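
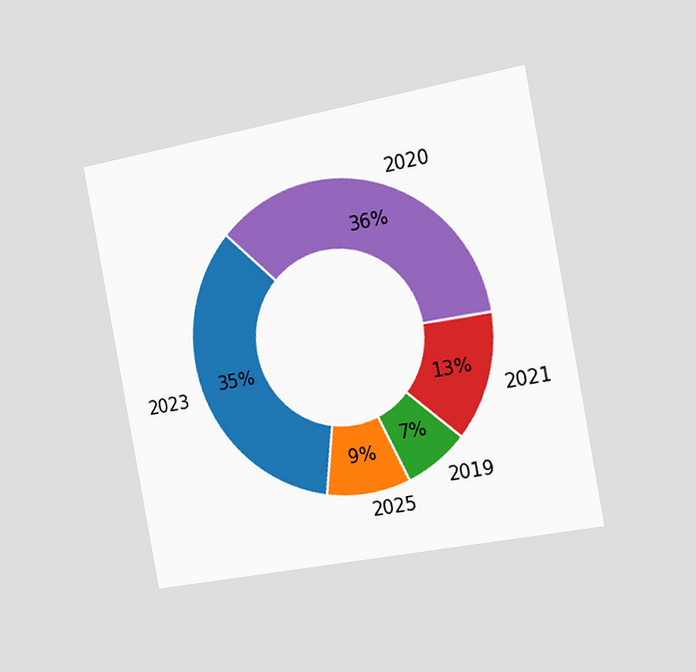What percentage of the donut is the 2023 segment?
The chart is tilted about 11° counter-clockwise and viewed slightly from the right. The 2023 segment takes up 35% of the ring.

35%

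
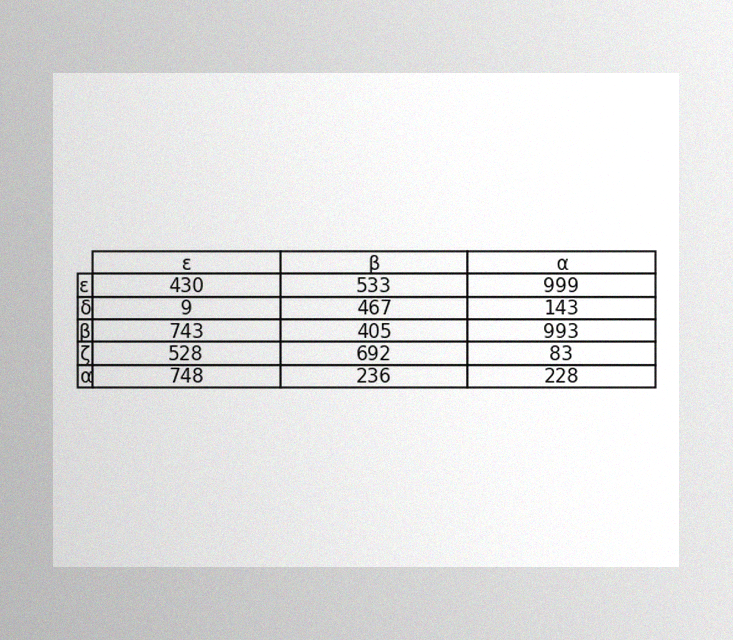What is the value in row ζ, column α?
The image has some photo noise and uneven lighting. The (ζ, α) cell reads 83.

83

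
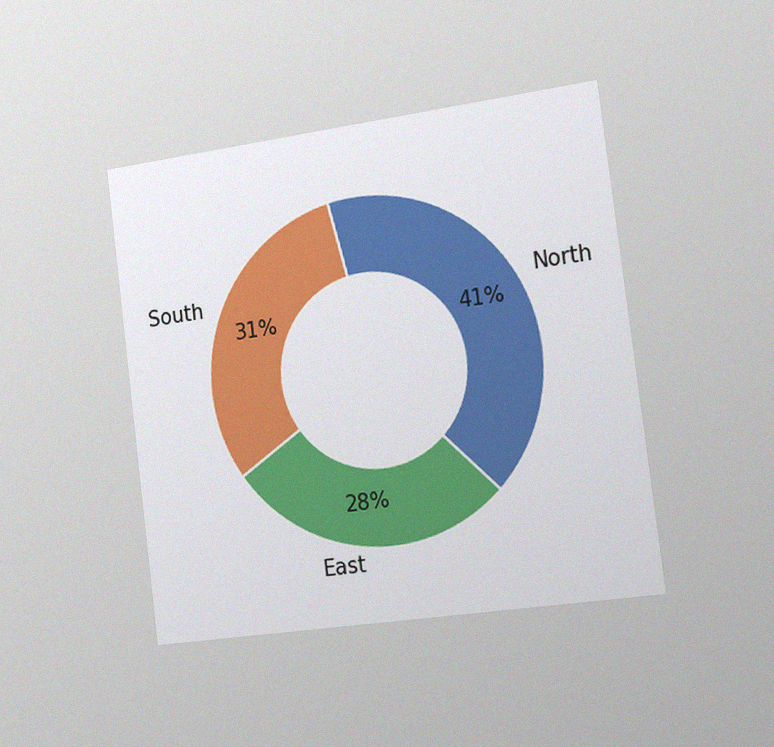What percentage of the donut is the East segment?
The chart is tilted about 7° counter-clockwise and viewed slightly from the right, with some photo noise. The East segment takes up 28% of the ring.

28%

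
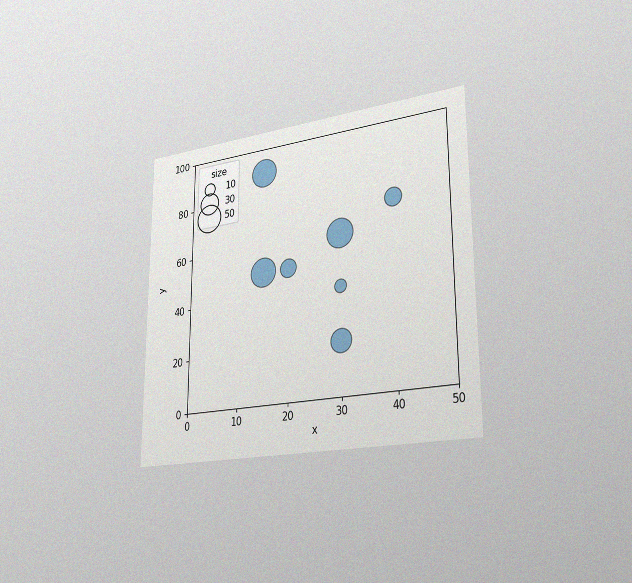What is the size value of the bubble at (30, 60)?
50

The chart is viewed slightly from the right, with some photo noise. Matching the bubble at (30, 60) against the size legend gives 50.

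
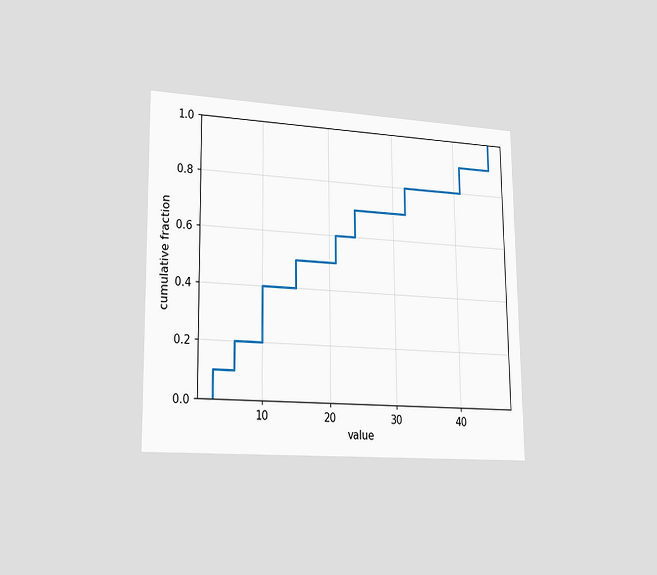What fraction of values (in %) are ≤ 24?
70%

The chart is viewed slightly from the left. At x=24 the ECDF step is at 70%.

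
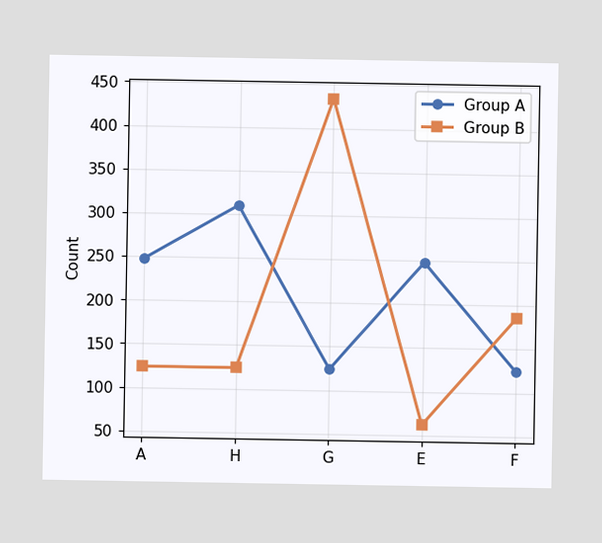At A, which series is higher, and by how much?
Group A, by 124

At A, Group A sits above the other line by 124.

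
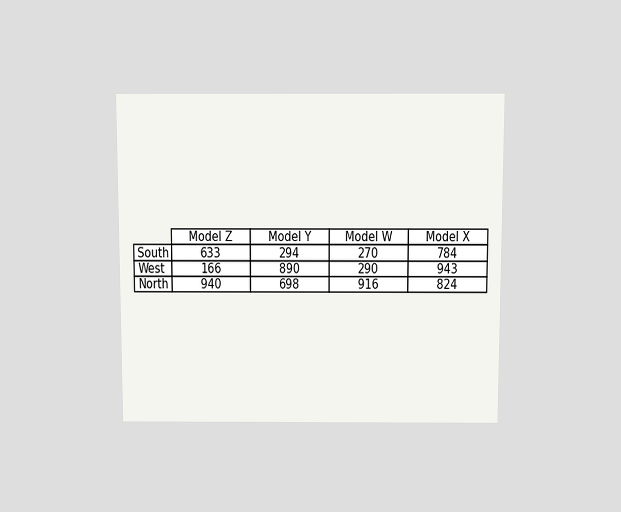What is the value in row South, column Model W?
The chart is viewed slightly from above. The (South, Model W) cell reads 270.

270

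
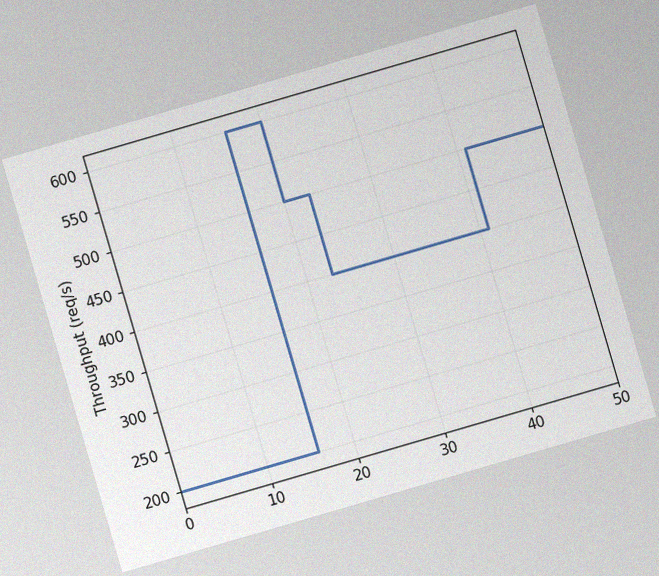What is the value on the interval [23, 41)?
The chart is tilted about 16° counter-clockwise, with some photo noise. On [23, 41) the step sits at 400req/s.

400req/s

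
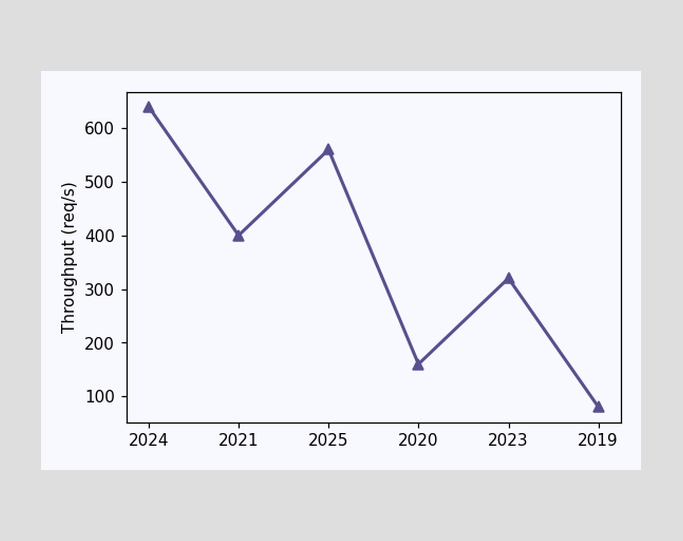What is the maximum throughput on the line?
The highest point is at 2024, and reading across to the y-axis gives 640req/s.

640req/s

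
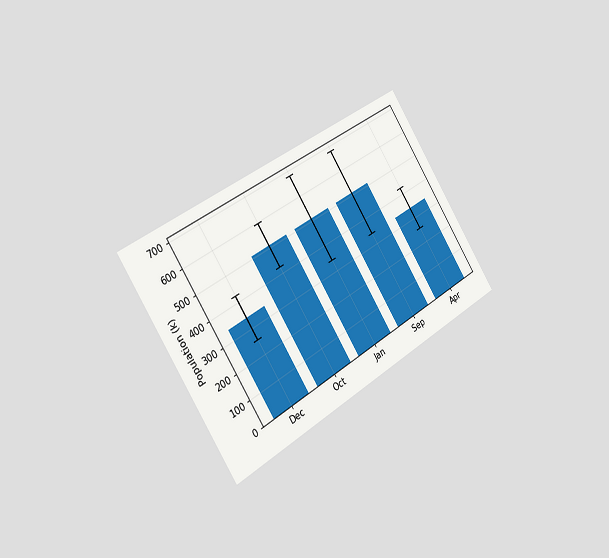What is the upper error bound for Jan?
The chart is tilted about 33° counter-clockwise and viewed slightly from the left. The Jan bar's upper whisker reaches 680k.

680k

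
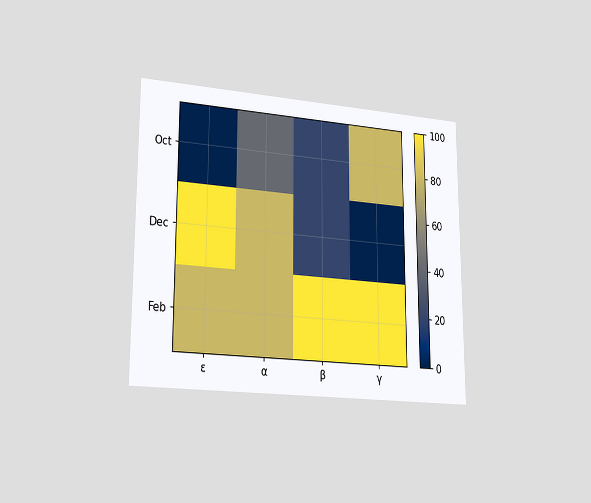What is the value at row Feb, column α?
The chart is viewed slightly from the left. Matching cell (Feb, α) against the colorbar gives 80.

80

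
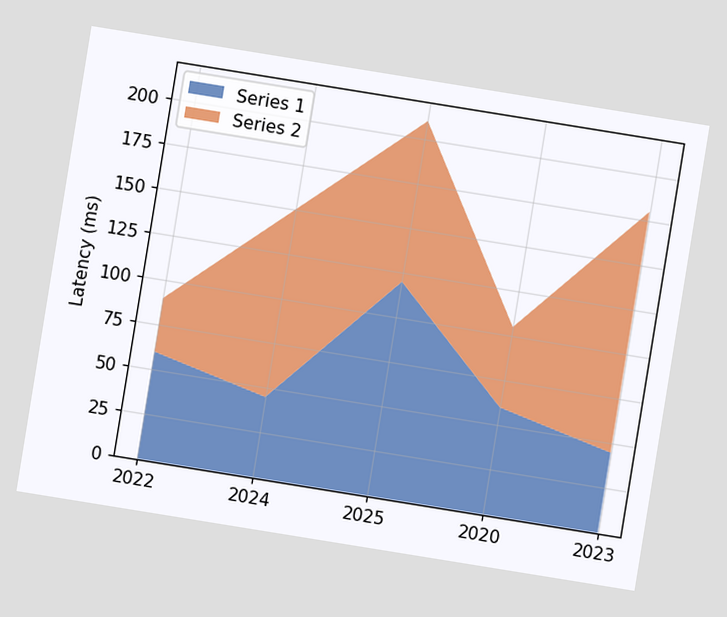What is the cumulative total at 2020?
The chart is tilted about 9° clockwise. The stacked total at 2020 reaches 105ms.

105ms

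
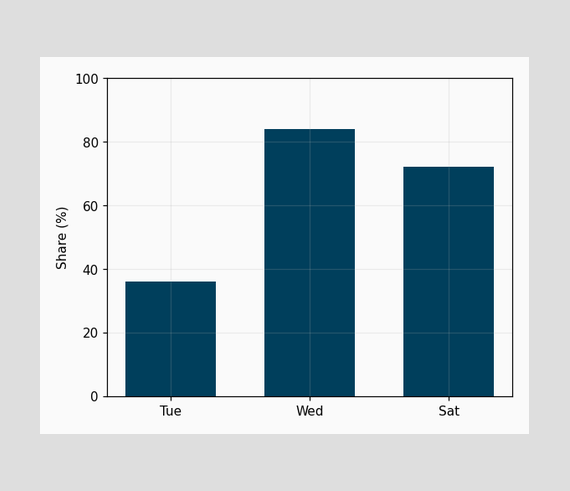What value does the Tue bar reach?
36%

Reading along the chart's y-axis, the Tue bar reaches 36%.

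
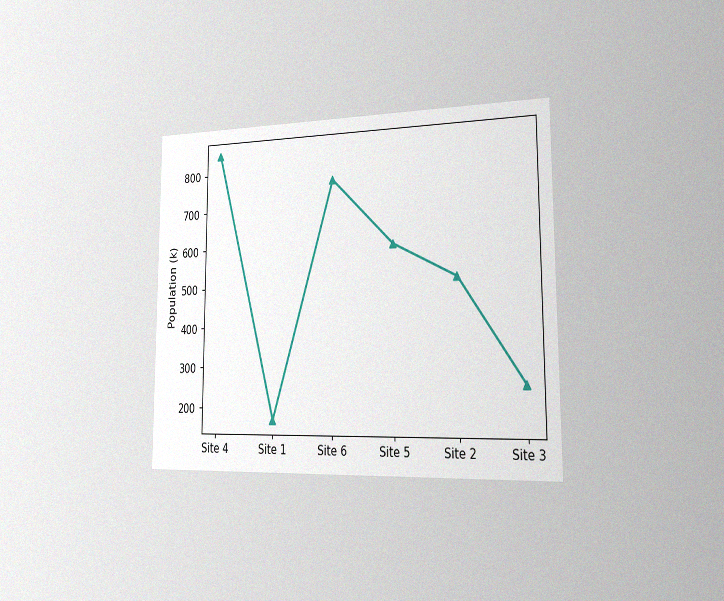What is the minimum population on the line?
The chart is viewed slightly from the right, with some photo noise. The lowest point is at Site 1, and reading across to the y-axis gives 170k.

170k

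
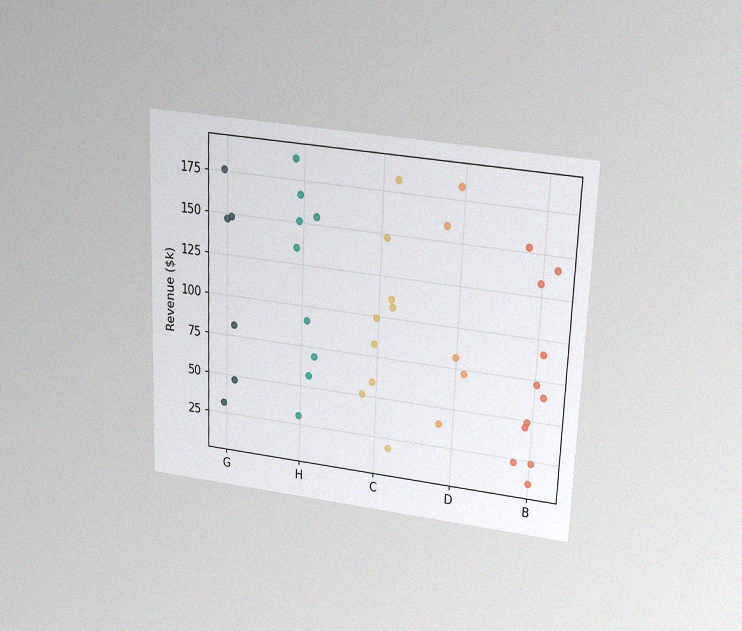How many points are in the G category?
The chart is tilted about 2° clockwise and viewed slightly from above, with some photo noise. Counting the markers in the G column gives 6.

6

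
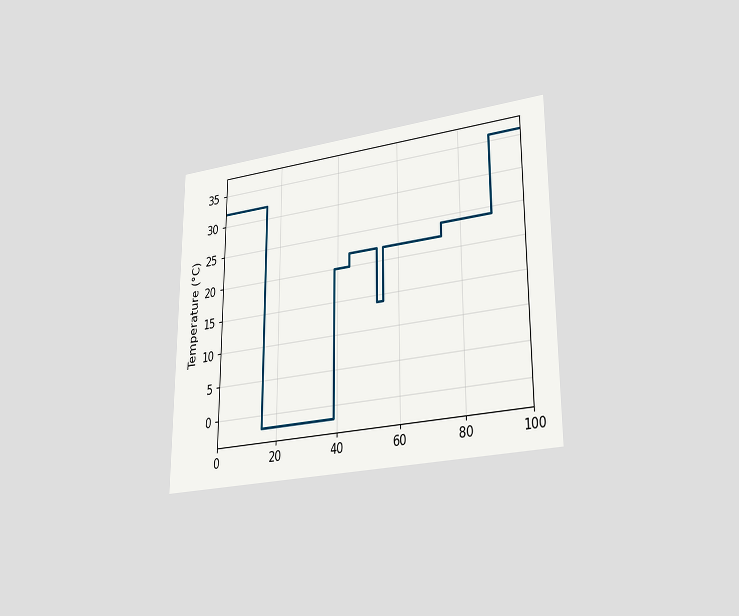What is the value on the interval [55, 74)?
The chart is viewed at a slight angle. On [55, 74) the step sits at 22°C.

22°C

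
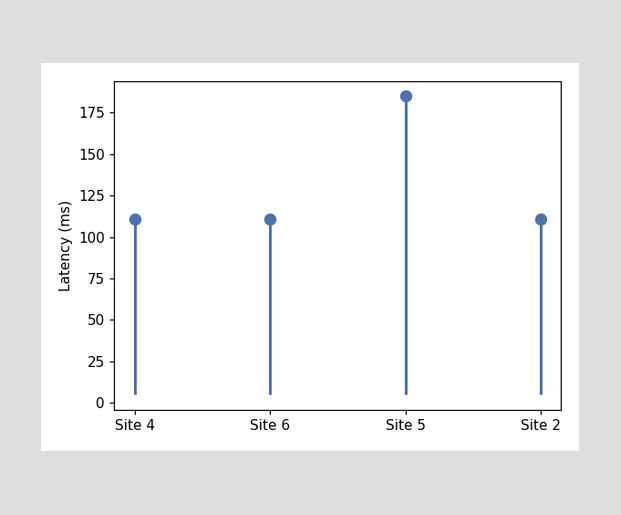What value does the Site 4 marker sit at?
The Site 4 marker sits at 111ms.

111ms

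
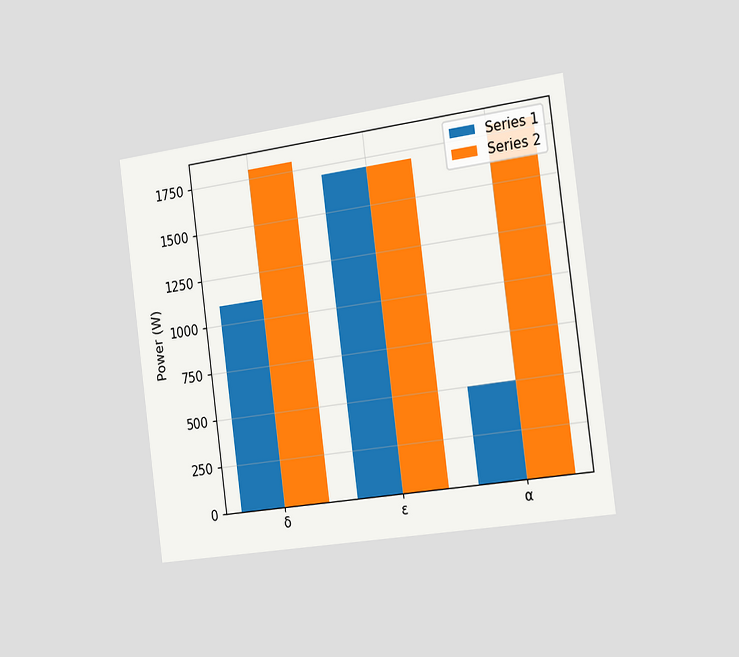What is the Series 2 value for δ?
1800W

The chart is tilted about 7° counter-clockwise and viewed slightly from the right. The Series 2 bar at δ reaches 1800W on the y-axis.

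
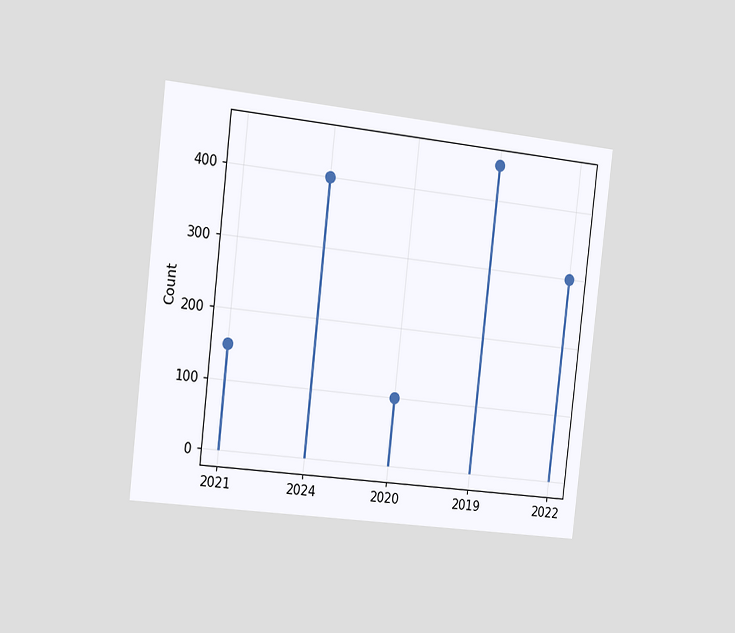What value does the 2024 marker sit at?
The chart is tilted about 6° clockwise and viewed slightly from the left. The 2024 marker sits at 400.

400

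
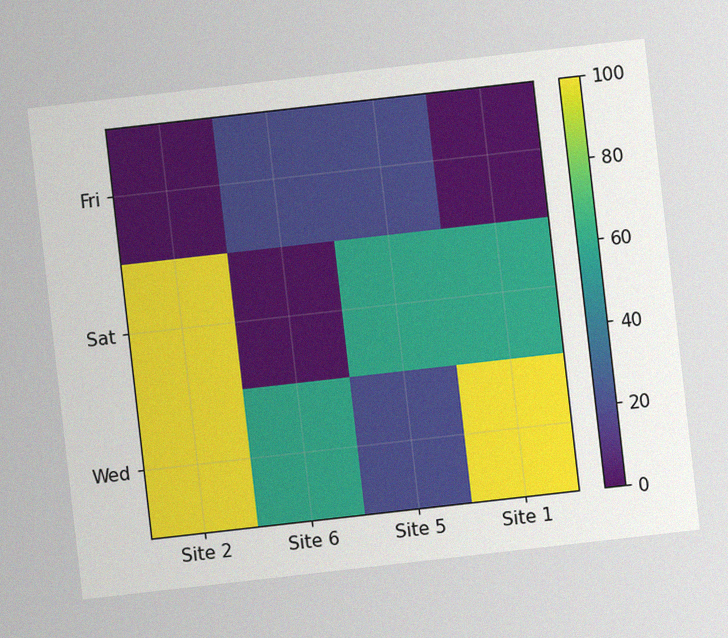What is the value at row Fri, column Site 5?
20

The chart is tilted about 6° counter-clockwise, with some photo noise. Matching cell (Fri, Site 5) against the colorbar gives 20.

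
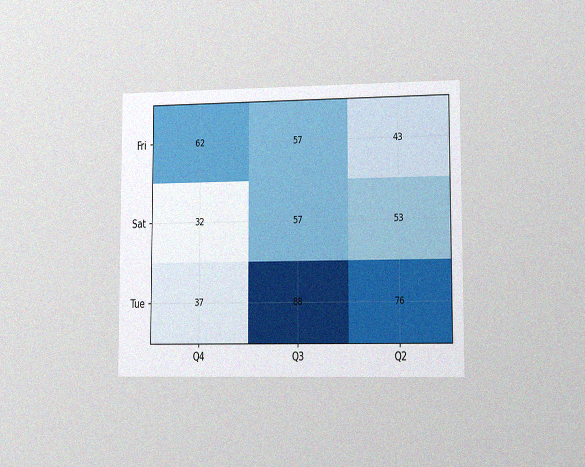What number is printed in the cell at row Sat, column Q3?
The chart is viewed slightly from the right, with some photo noise. The (Sat, Q3) cell reads 57.

57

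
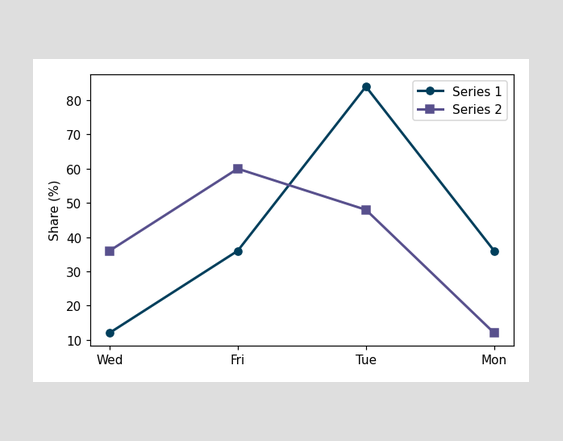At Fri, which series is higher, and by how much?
Series 2, by 24%

At Fri, Series 2 sits above the other line by 24%.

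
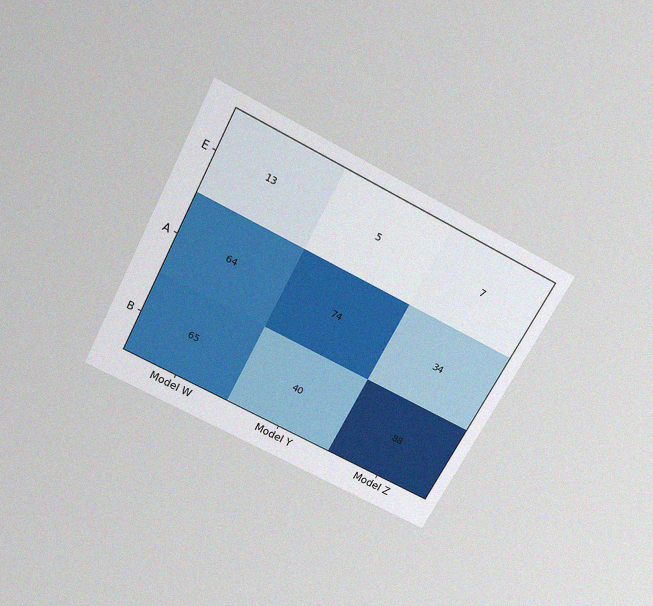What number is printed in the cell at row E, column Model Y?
5

The chart is tilted about 28° clockwise and viewed slightly from above, with some photo noise. The (E, Model Y) cell reads 5.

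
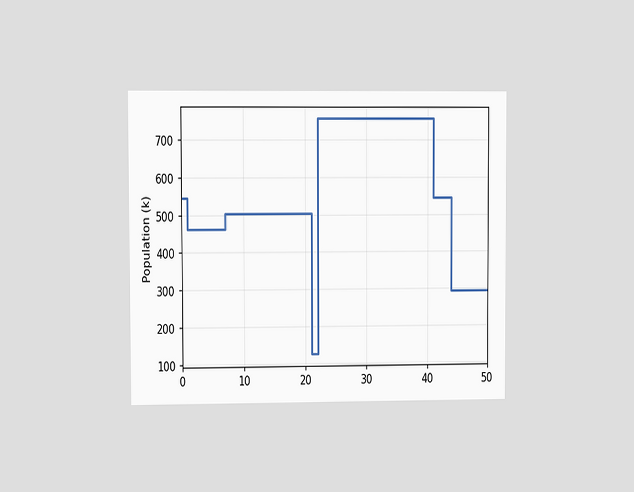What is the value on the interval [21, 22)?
The chart is viewed at a slight angle. On [21, 22) the step sits at 126k.

126k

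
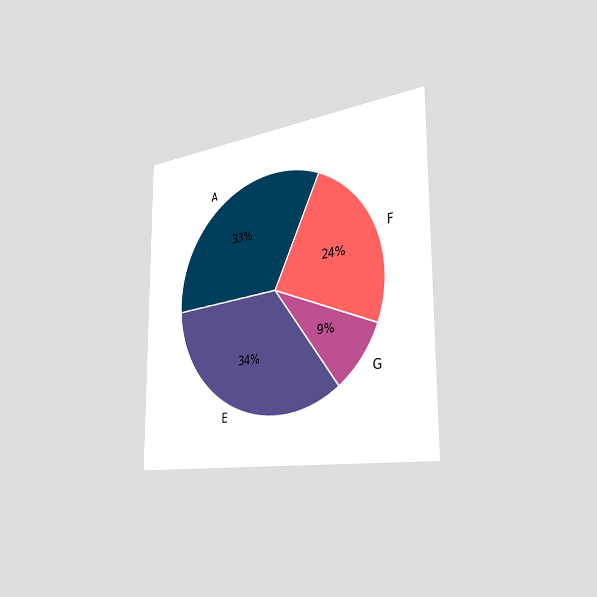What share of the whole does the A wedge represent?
33%

The chart is viewed slightly from the right. The A slice takes up 33% of the pie.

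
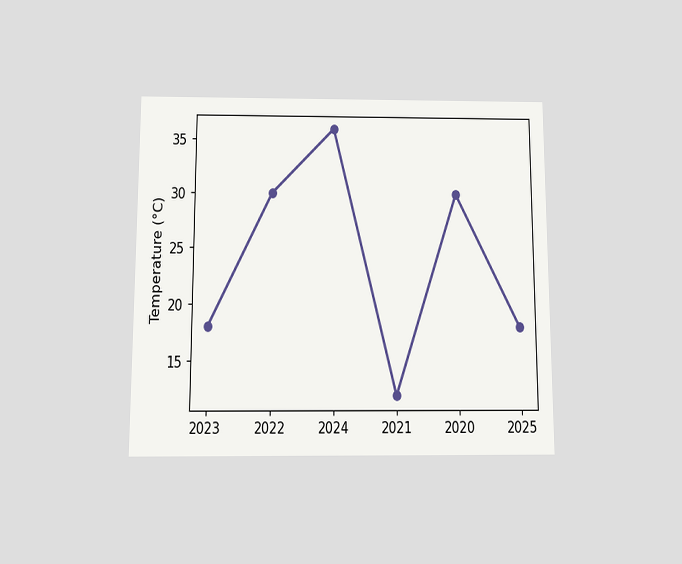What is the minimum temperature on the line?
12°C

The chart is viewed slightly from below. The lowest point is at 2021, and reading across to the y-axis gives 12°C.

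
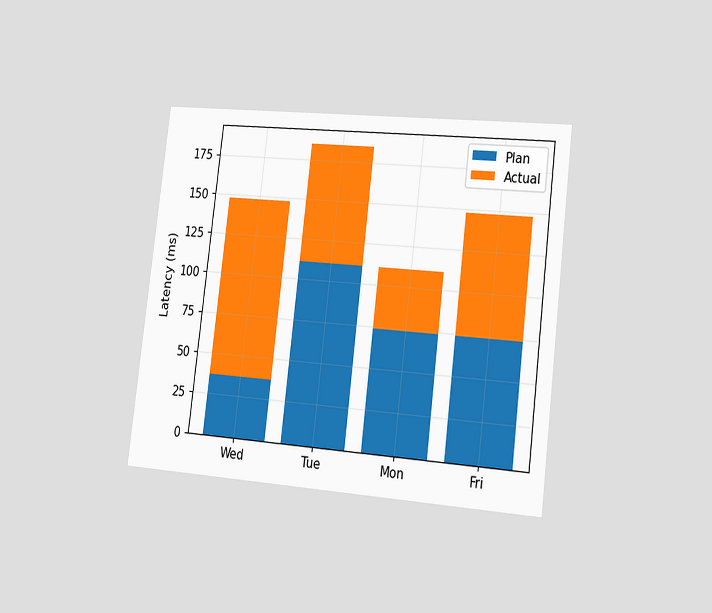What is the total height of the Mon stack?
The chart is tilted about 7° clockwise and viewed slightly from the right. The Mon stack's top reaches 111ms on the y-axis.

111ms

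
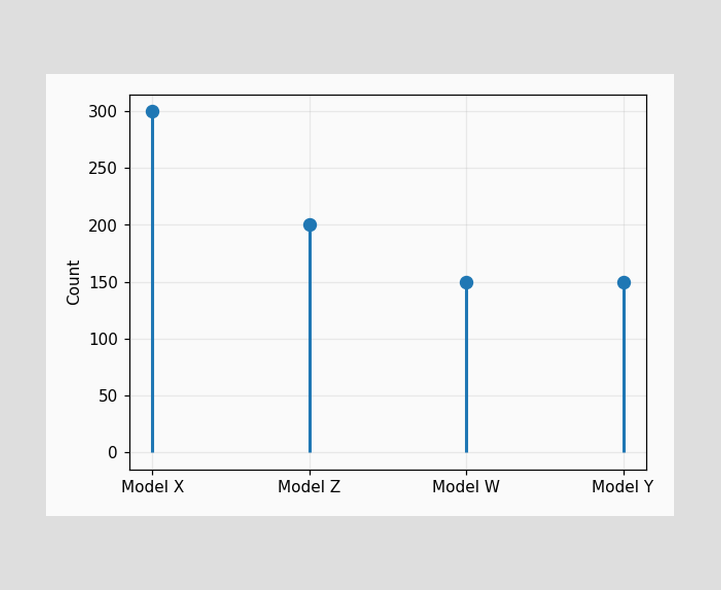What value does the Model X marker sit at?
300

The Model X marker sits at 300.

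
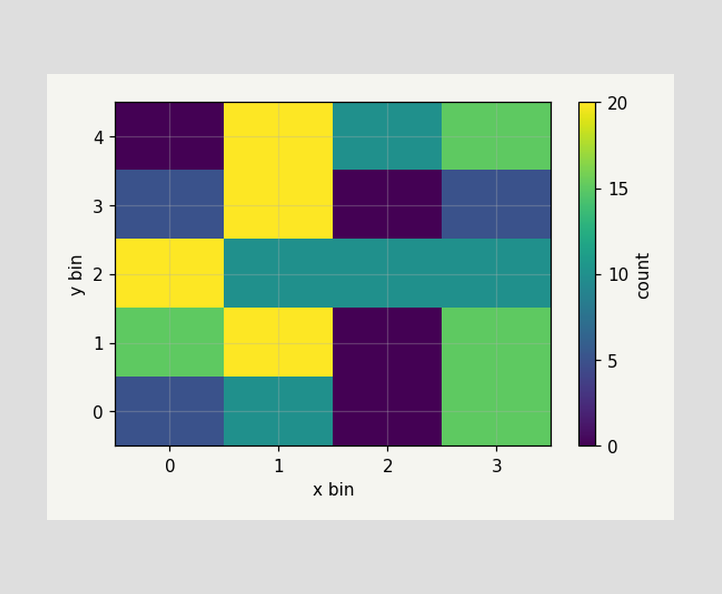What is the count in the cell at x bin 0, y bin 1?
15

Matching the cell (0, 1) against the colorbar gives 15.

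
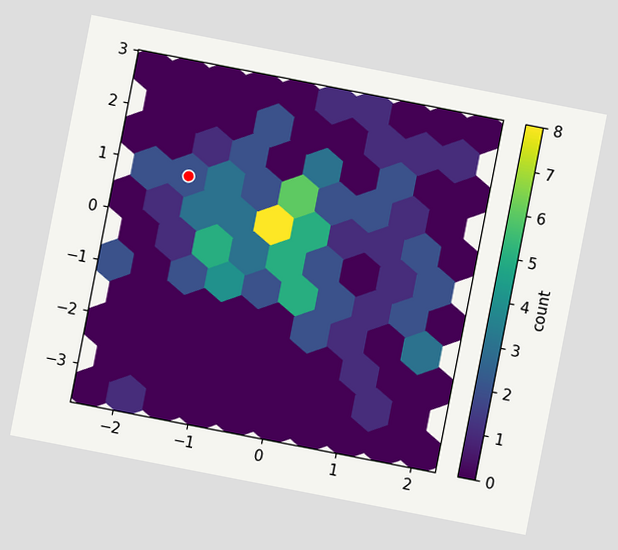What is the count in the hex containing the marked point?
The chart is tilted about 11° clockwise. The marked hex reads 2 on the colorbar.

2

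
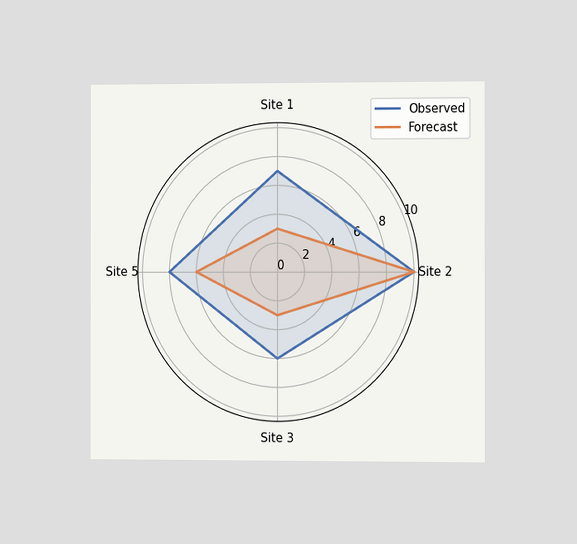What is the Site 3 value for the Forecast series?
The chart is viewed slightly from the right. On the Site 3 axis, Forecast reaches 3.

3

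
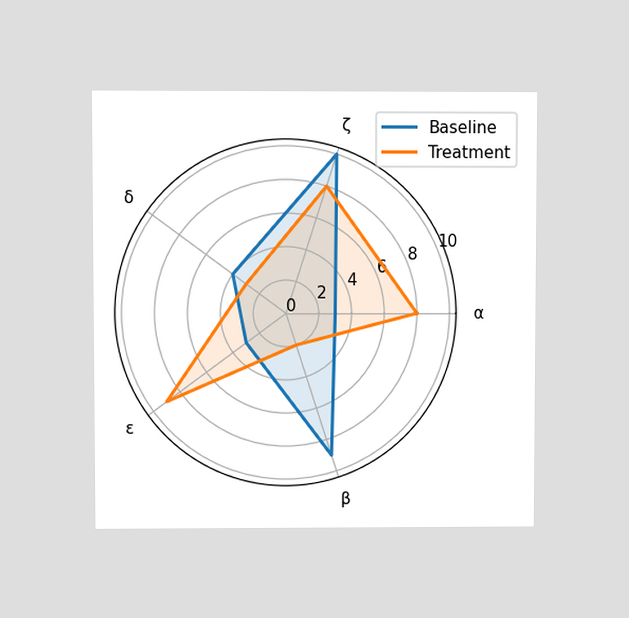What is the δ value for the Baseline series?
The chart is viewed at a slight angle. On the δ axis, Baseline reaches 4.

4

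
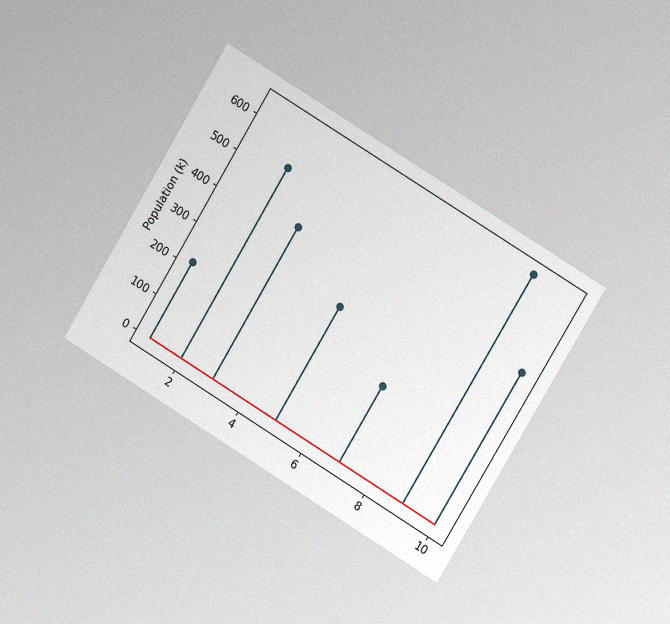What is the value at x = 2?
The chart is tilted about 31° clockwise and viewed at a slight angle, with some photo noise. The stem at x=2 reaches 530k.

530k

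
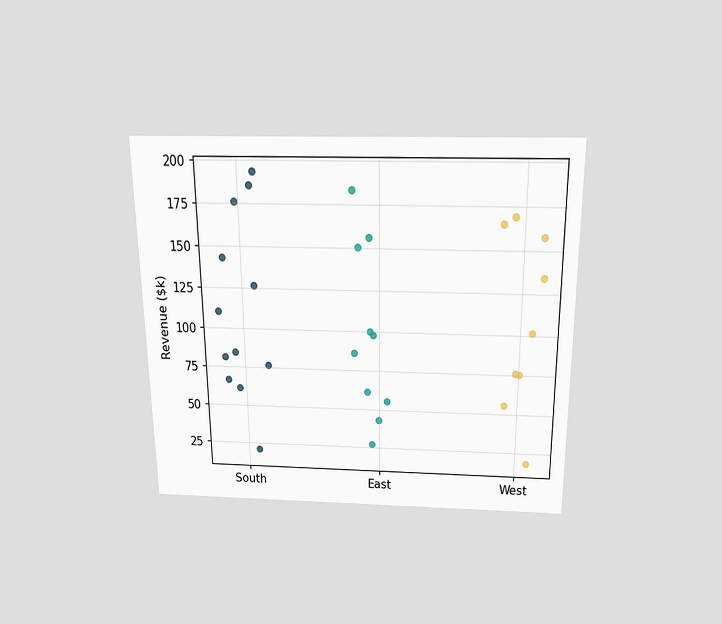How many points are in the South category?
12

The chart is viewed slightly from above. Counting the markers in the South column gives 12.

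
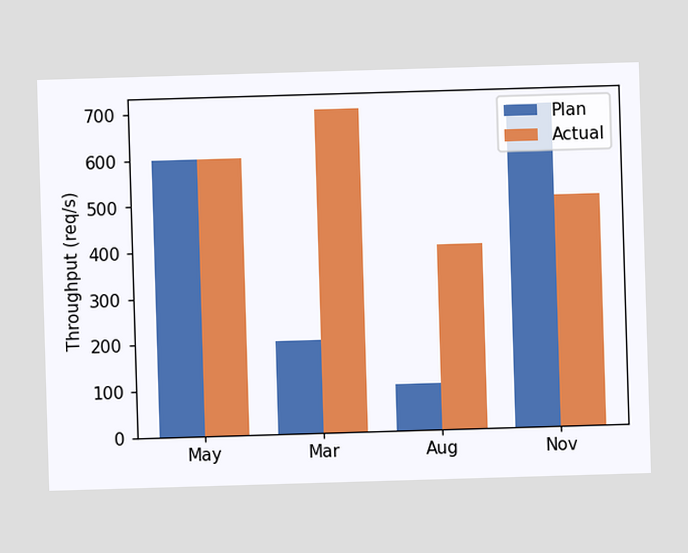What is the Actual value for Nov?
500req/s

The Actual bar at Nov reaches 500req/s on the y-axis.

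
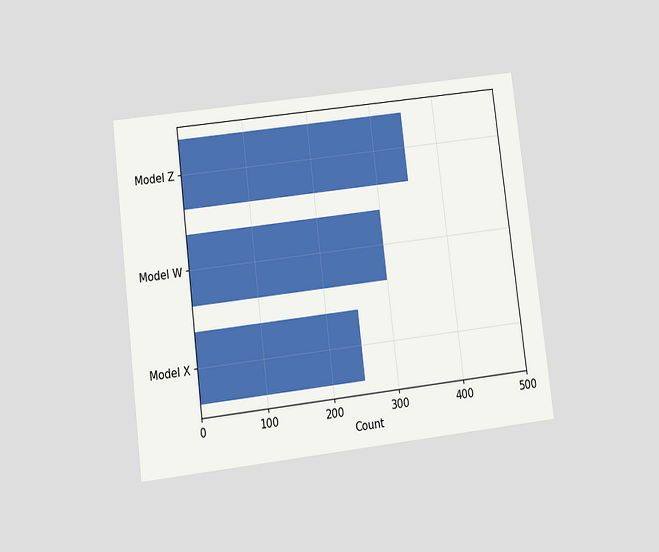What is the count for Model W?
300

The chart is tilted about 7° counter-clockwise and viewed at a slight angle. Reading along the chart's x-axis, the Model W bar reaches 300.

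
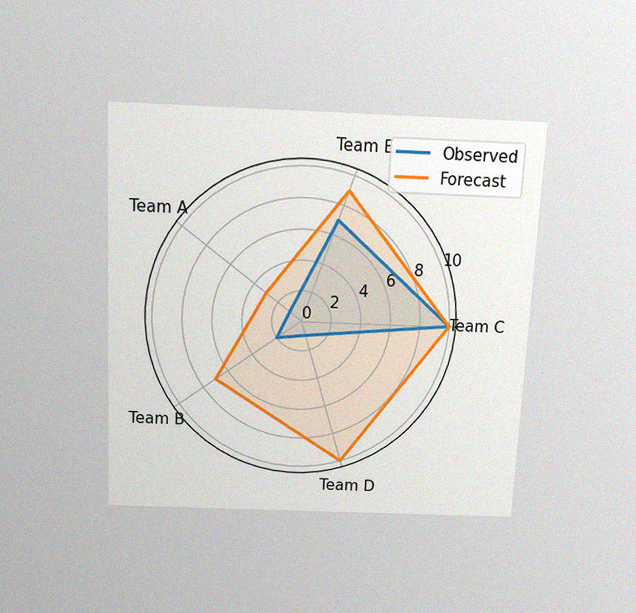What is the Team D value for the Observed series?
1

The chart is tilted about 3° clockwise and viewed slightly from above, with some photo noise. On the Team D axis, Observed reaches 1.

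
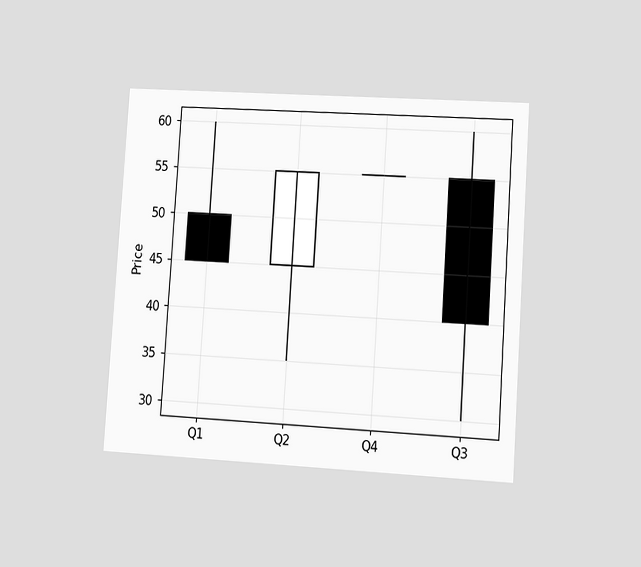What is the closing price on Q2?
55

The chart is tilted about 4° clockwise and viewed at a slight angle. The Q2 candle closes at 55.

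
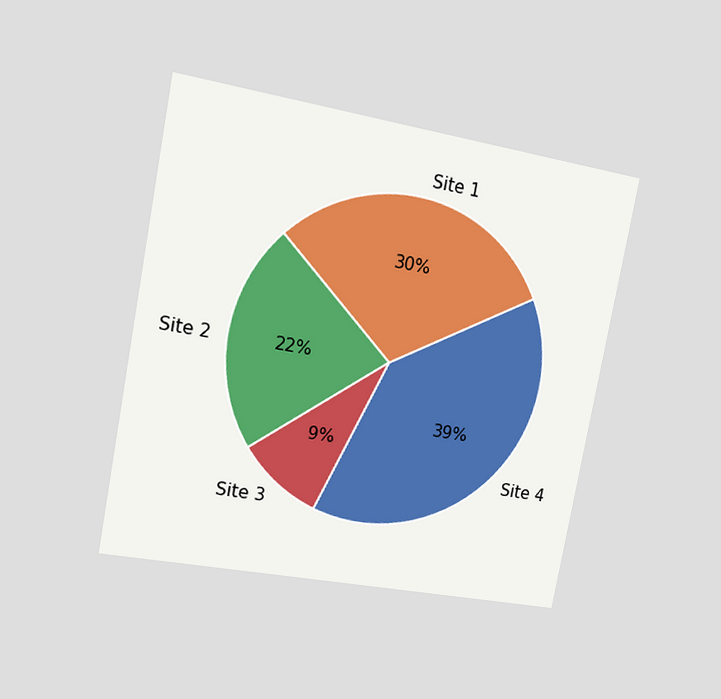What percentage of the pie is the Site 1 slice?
30%

The chart is tilted about 11° clockwise and viewed at a slight angle. The Site 1 slice takes up 30% of the pie.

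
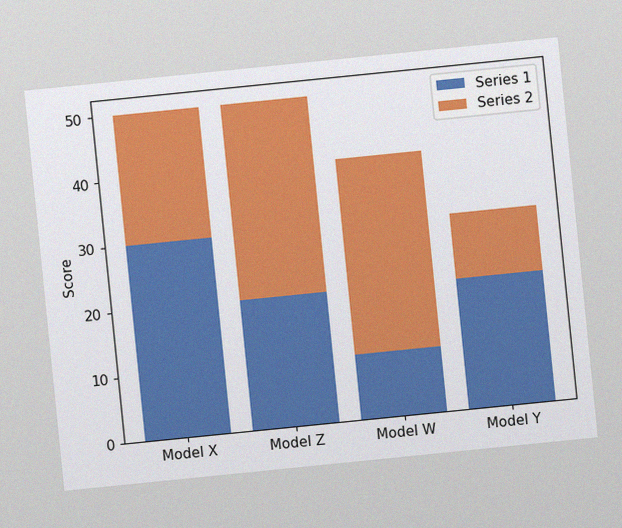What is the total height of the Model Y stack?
The chart is tilted about 6° counter-clockwise, with some photo noise. The Model Y stack's top reaches 30 on the y-axis.

30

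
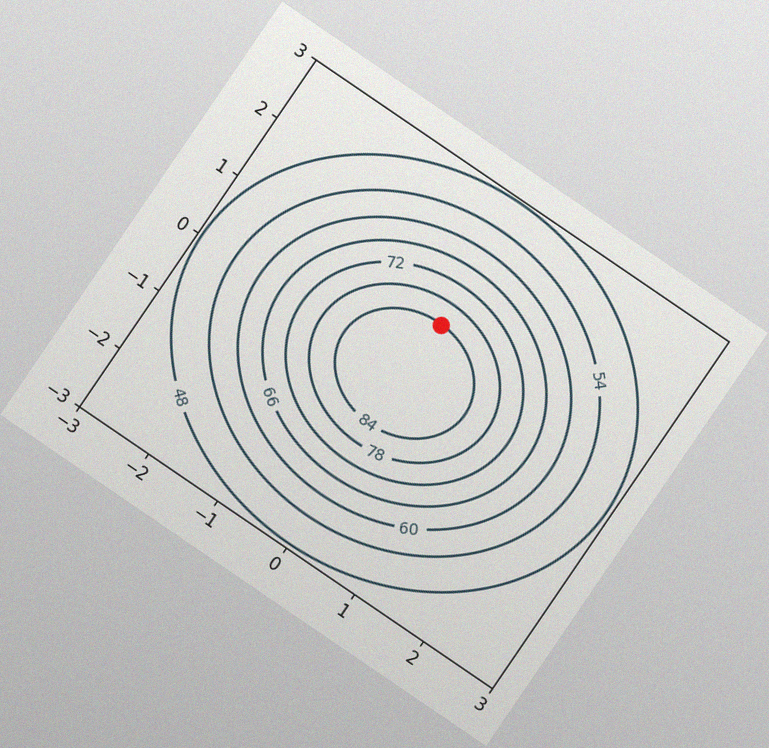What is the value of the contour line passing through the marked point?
84

The chart is tilted about 34° clockwise, with some photo noise. The marked point sits on the contour labelled 84.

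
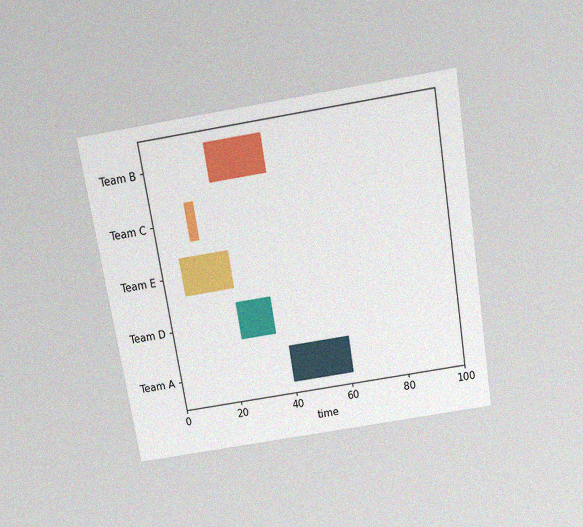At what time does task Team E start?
7

The chart is tilted about 9° counter-clockwise and viewed slightly from above, with some photo noise. The Team E bar begins at t=7.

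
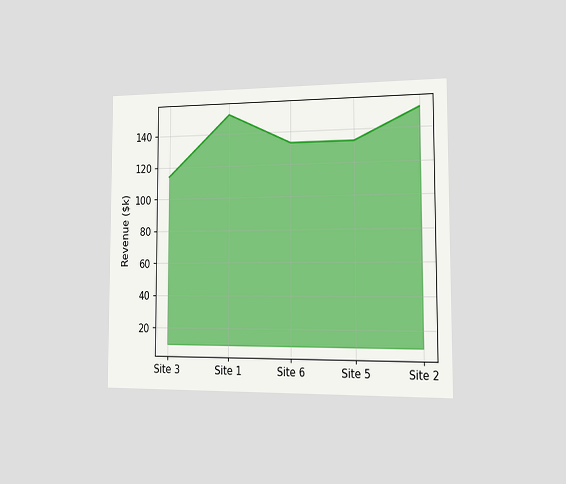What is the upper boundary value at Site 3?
$114k

The chart is viewed slightly from the right. At Site 3 the upper boundary is at $114k.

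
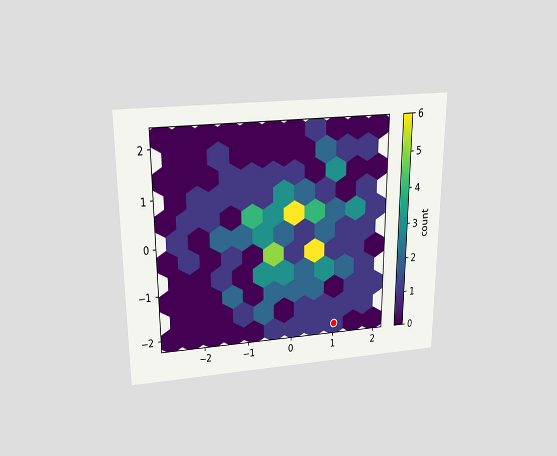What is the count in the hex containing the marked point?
1

The chart is viewed slightly from above. The marked hex reads 1 on the colorbar.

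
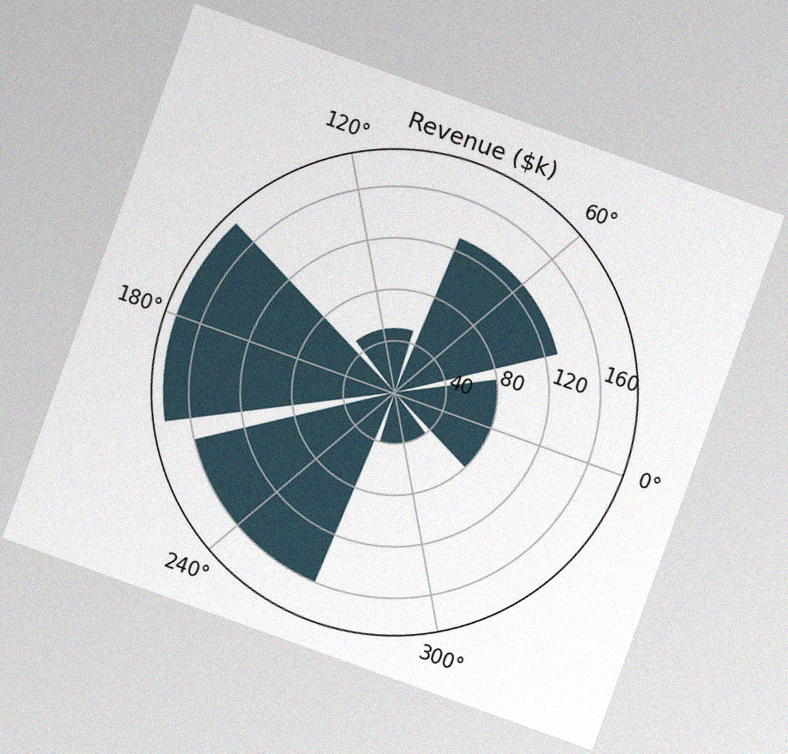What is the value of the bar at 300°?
$40k

The chart is tilted about 20° clockwise, with some photo noise. The bar at 300° reaches $40k on the radial axis.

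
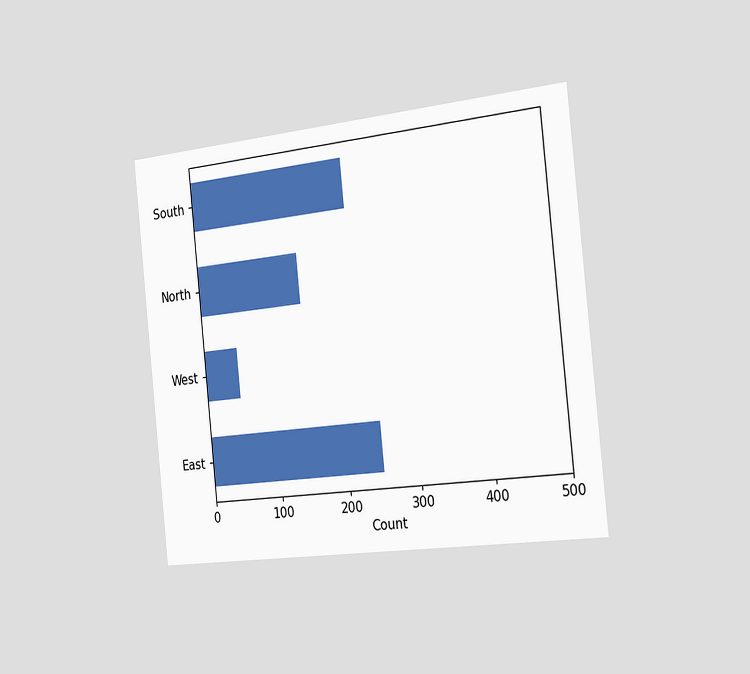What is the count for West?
50

The chart is tilted about 6° counter-clockwise and viewed slightly from the right. Reading along the chart's x-axis, the West bar reaches 50.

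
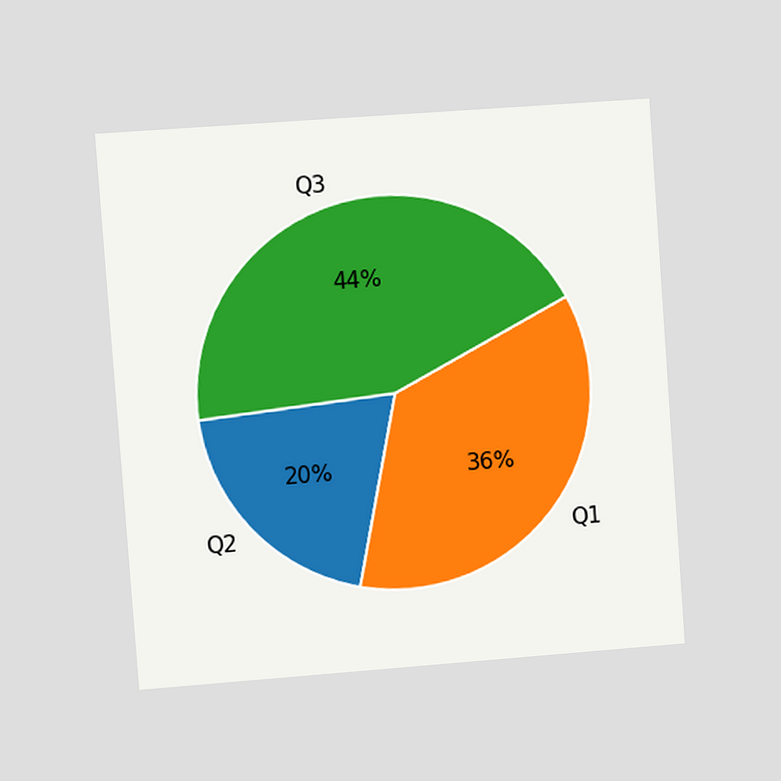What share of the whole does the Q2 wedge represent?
20%

The chart is tilted about 4° counter-clockwise and viewed at a slight angle. The Q2 slice takes up 20% of the pie.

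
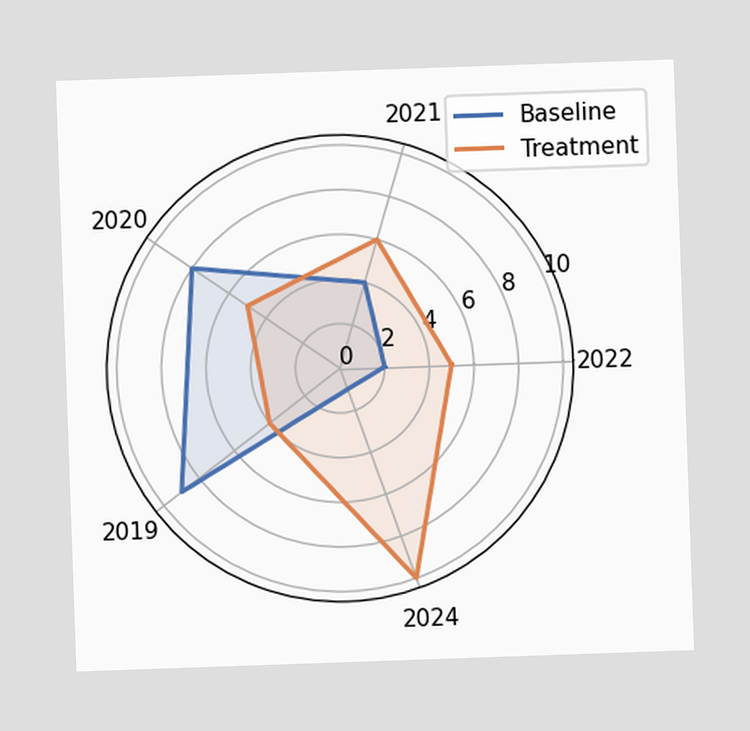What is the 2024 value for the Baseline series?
On the 2024 axis, Baseline reaches 1.

1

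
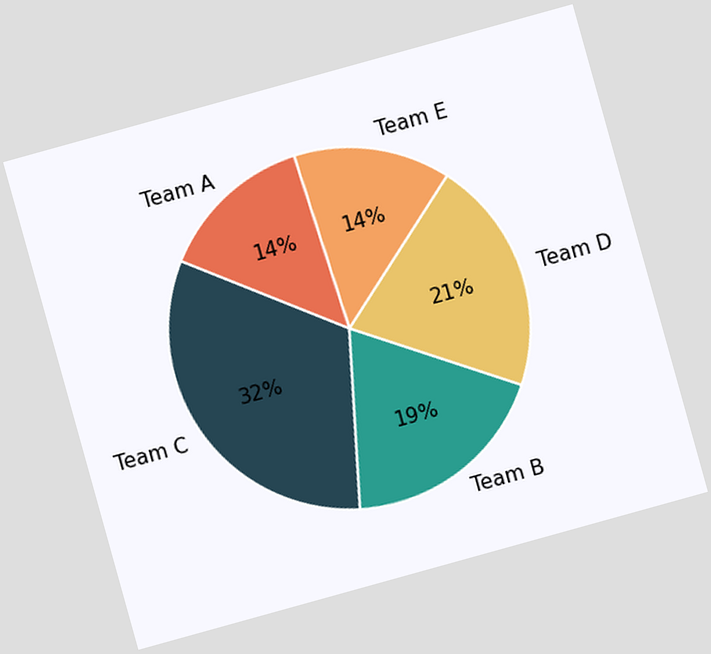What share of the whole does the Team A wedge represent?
The chart is tilted about 16° counter-clockwise. The Team A slice takes up 14% of the pie.

14%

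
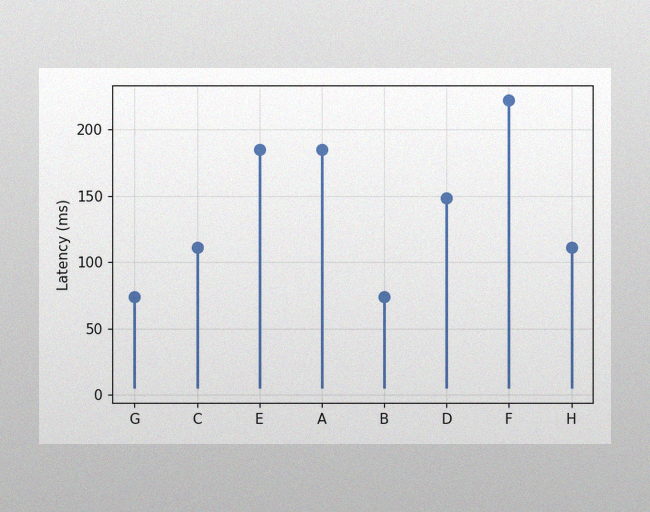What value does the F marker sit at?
222ms

The image has some photo noise and uneven lighting. The F marker sits at 222ms.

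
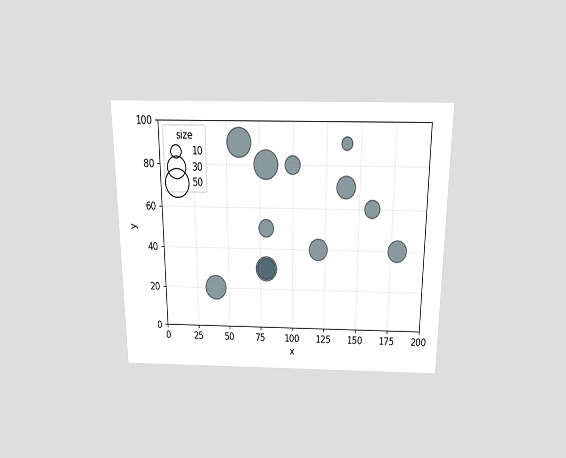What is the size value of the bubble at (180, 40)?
The chart is viewed slightly from above. Matching the bubble at (180, 40) against the size legend gives 30.

30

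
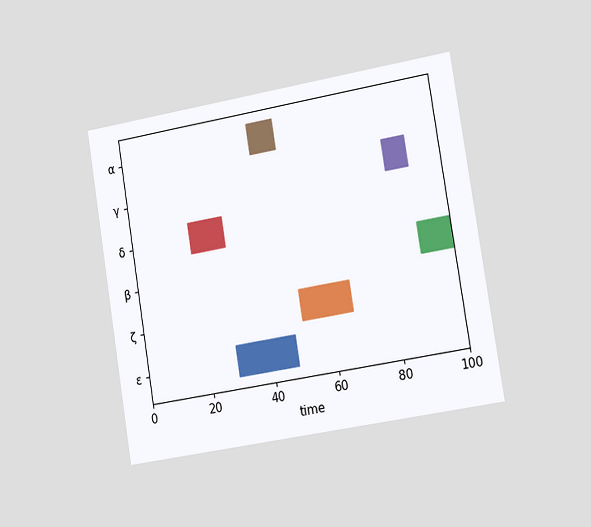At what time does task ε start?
The chart is tilted about 9° counter-clockwise and viewed slightly from the right. The ε bar begins at t=29.

29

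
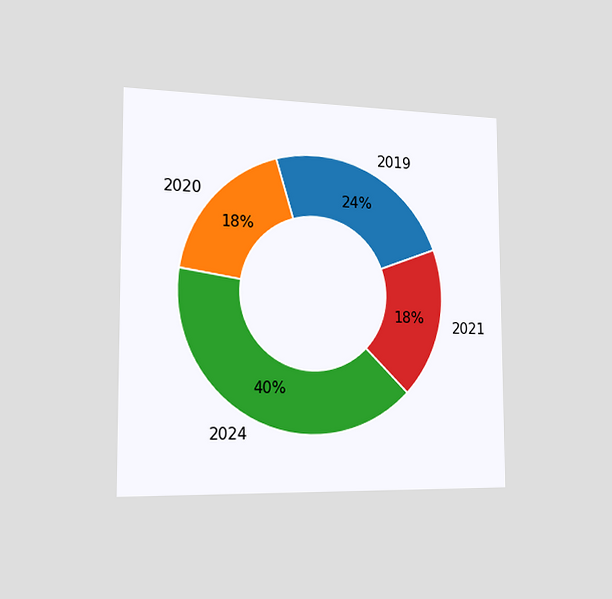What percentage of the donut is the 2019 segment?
The chart is viewed slightly from the left. The 2019 segment takes up 24% of the ring.

24%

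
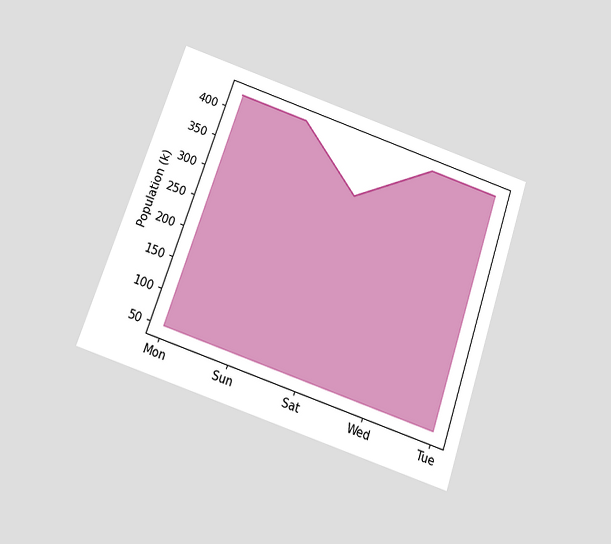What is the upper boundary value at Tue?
The chart is tilted about 19° clockwise and viewed slightly from below. At Tue the upper boundary is at 425k.

425k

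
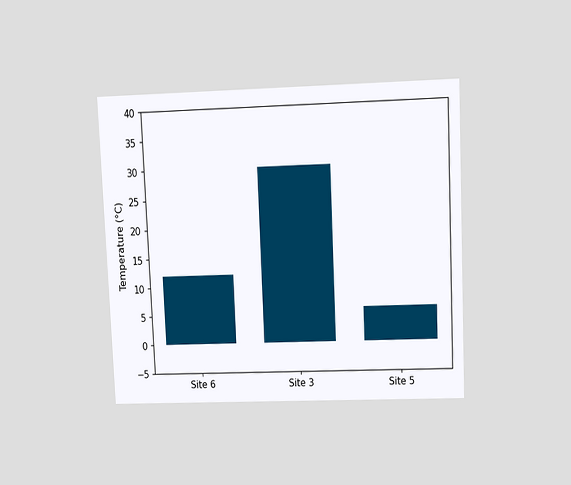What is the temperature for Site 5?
6°C

The chart is tilted about 3° counter-clockwise and viewed slightly from above. Reading along the chart's y-axis, the Site 5 bar reaches 6°C.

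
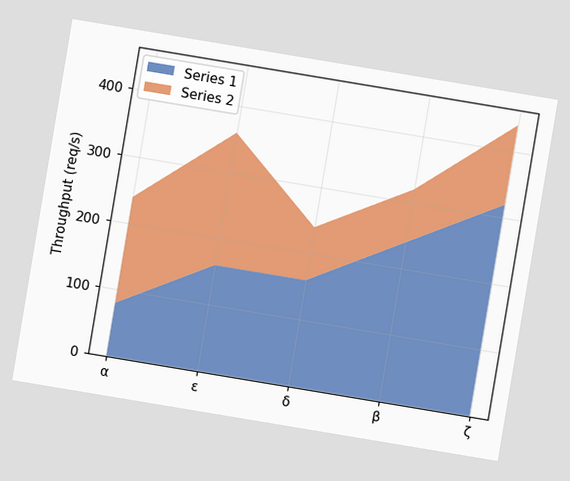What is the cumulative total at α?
240req/s

The chart is tilted about 9° clockwise. The stacked total at α reaches 240req/s.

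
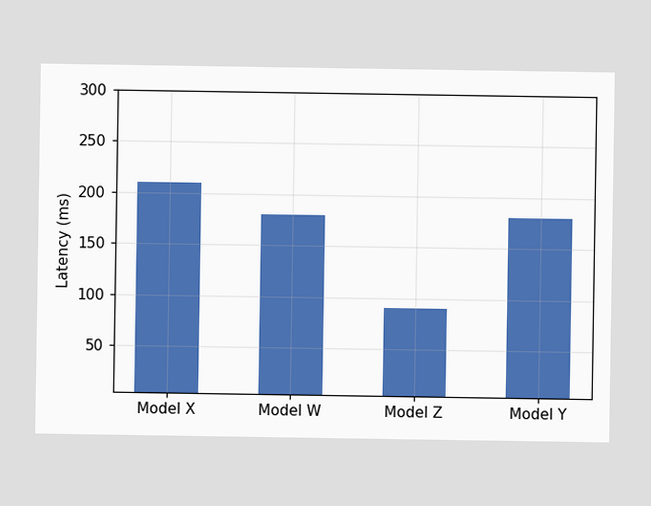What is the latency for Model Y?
180ms

Reading along the chart's y-axis, the Model Y bar reaches 180ms.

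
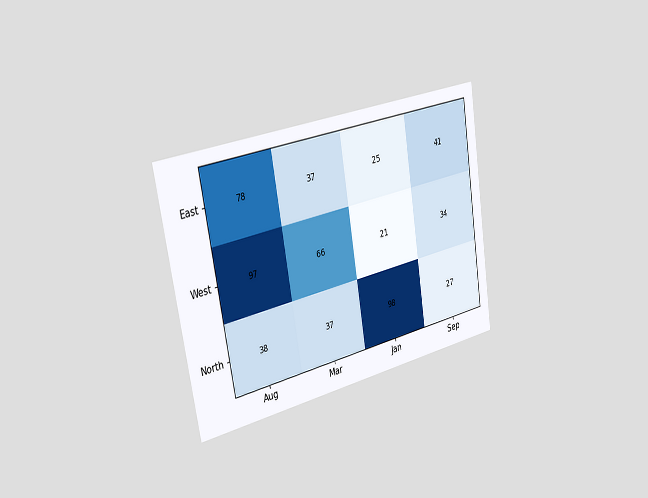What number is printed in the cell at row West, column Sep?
The chart is tilted about 10° counter-clockwise and viewed slightly from the left. The (West, Sep) cell reads 34.

34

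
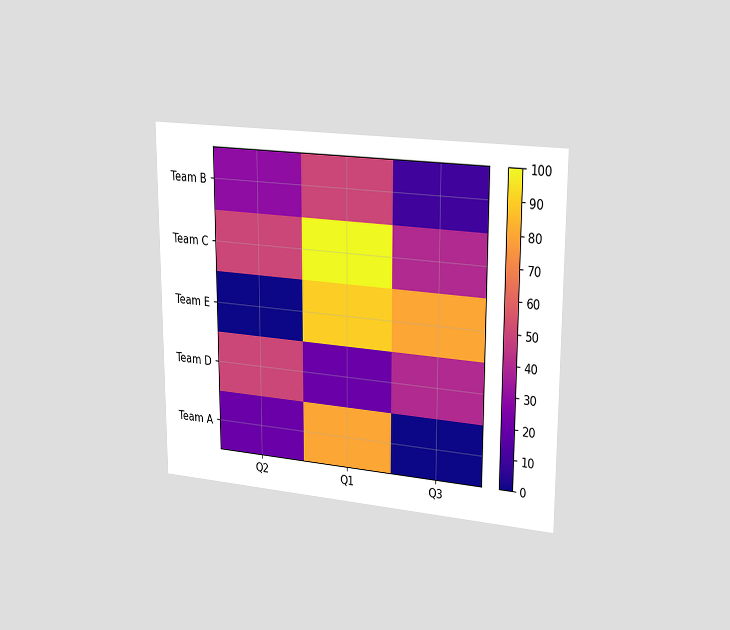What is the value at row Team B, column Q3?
The chart is viewed slightly from the right. Matching cell (Team B, Q3) against the colorbar gives 10.

10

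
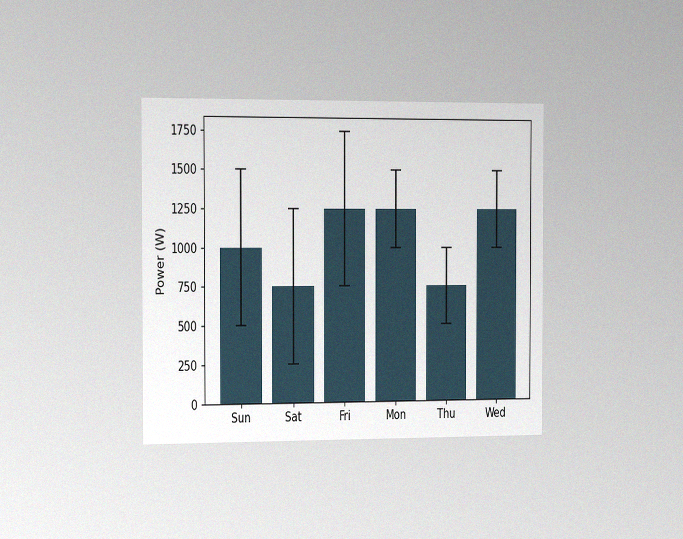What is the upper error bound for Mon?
The chart is viewed slightly from the left, with some photo noise. The Mon bar's upper whisker reaches 1500W.

1500W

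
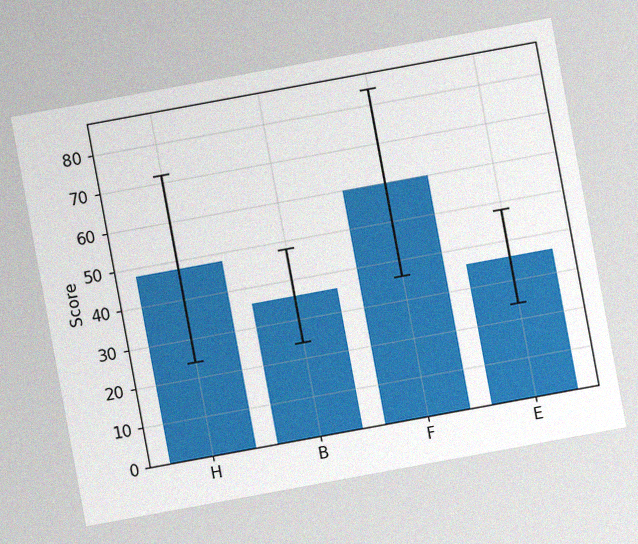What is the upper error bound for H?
72

The chart is tilted about 10° counter-clockwise, with some photo noise. The H bar's upper whisker reaches 72.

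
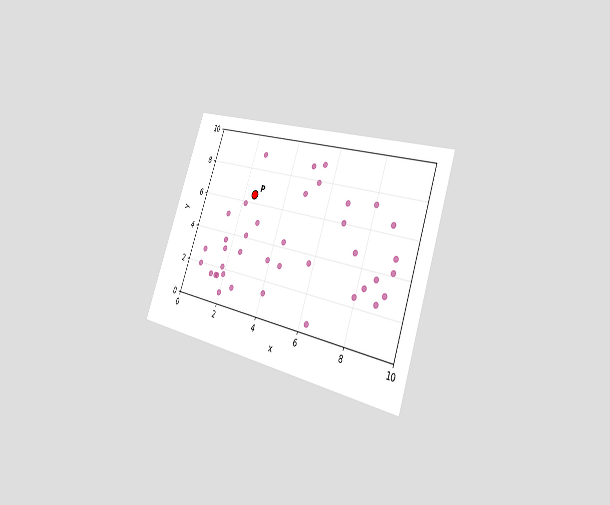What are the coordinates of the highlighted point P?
(2.5, 6.5)

The chart is tilted about 19° clockwise and viewed slightly from the right. Following the gridlines from P to each axis, P sits at (2.5, 6.5).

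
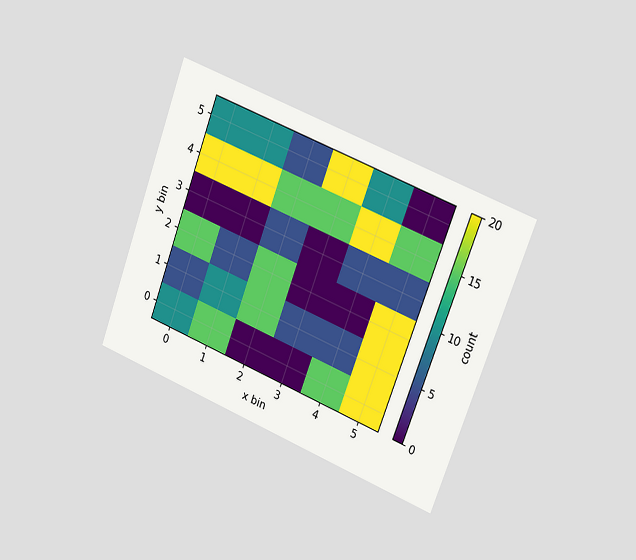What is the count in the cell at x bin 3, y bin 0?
0

The chart is tilted about 20° clockwise and viewed slightly from the right. Matching the cell (3, 0) against the colorbar gives 0.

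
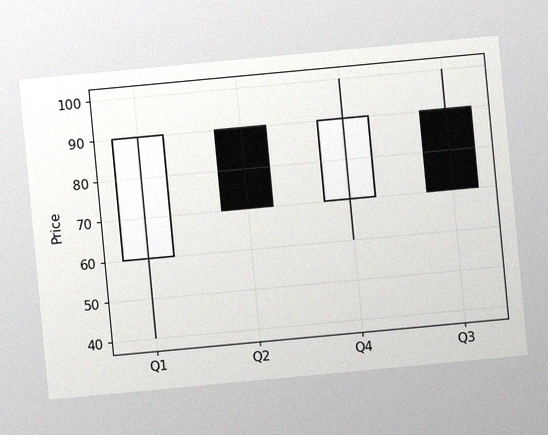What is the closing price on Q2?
70

The chart is tilted about 5° counter-clockwise, with some photo noise. The Q2 candle closes at 70.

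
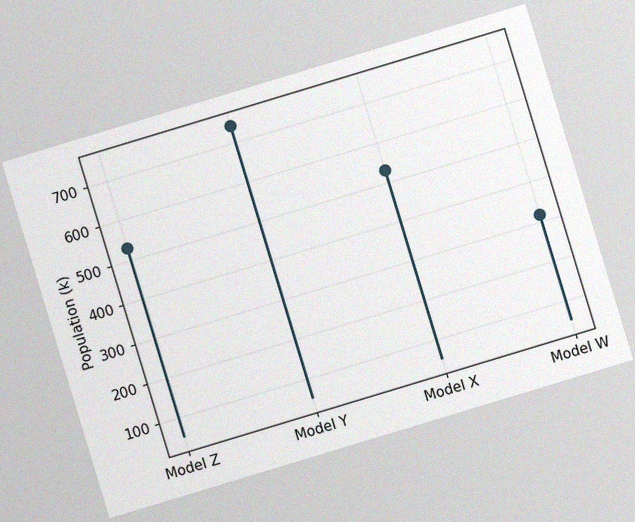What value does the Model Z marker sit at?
The chart is tilted about 17° counter-clockwise, with some photo noise. The Model Z marker sits at 530k.

530k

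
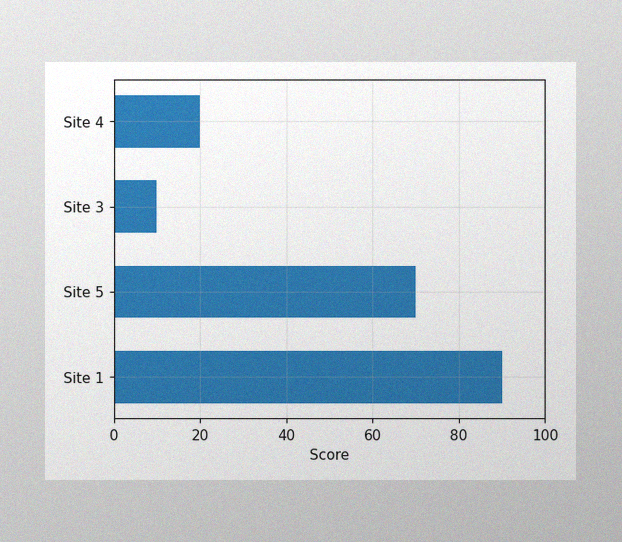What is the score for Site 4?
The image has some photo noise and uneven lighting. Reading along the chart's x-axis, the Site 4 bar reaches 20.

20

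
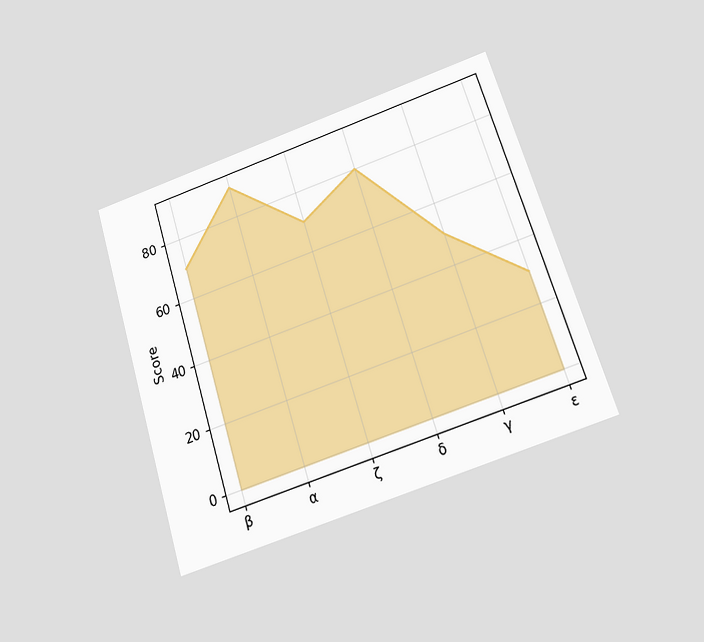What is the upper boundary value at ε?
30

The chart is tilted about 17° counter-clockwise and viewed slightly from below. At ε the upper boundary is at 30.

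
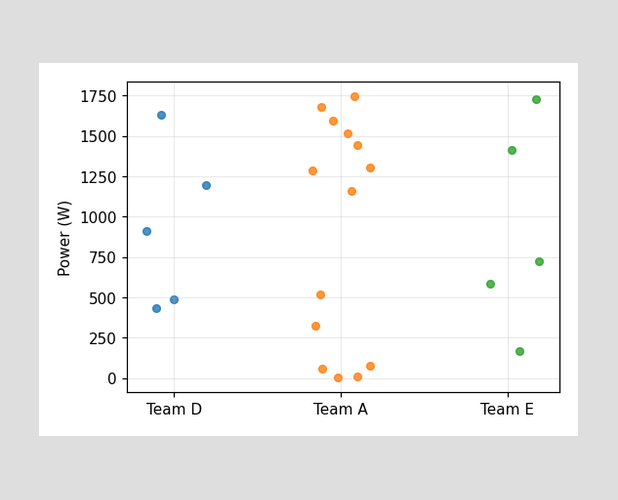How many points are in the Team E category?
5

Counting the markers in the Team E column gives 5.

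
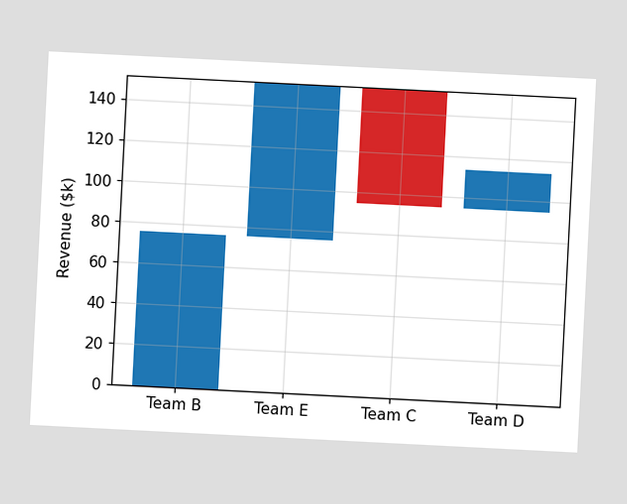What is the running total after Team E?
$152k

The chart is tilted about 3° clockwise. After Team E the running total reaches $152k.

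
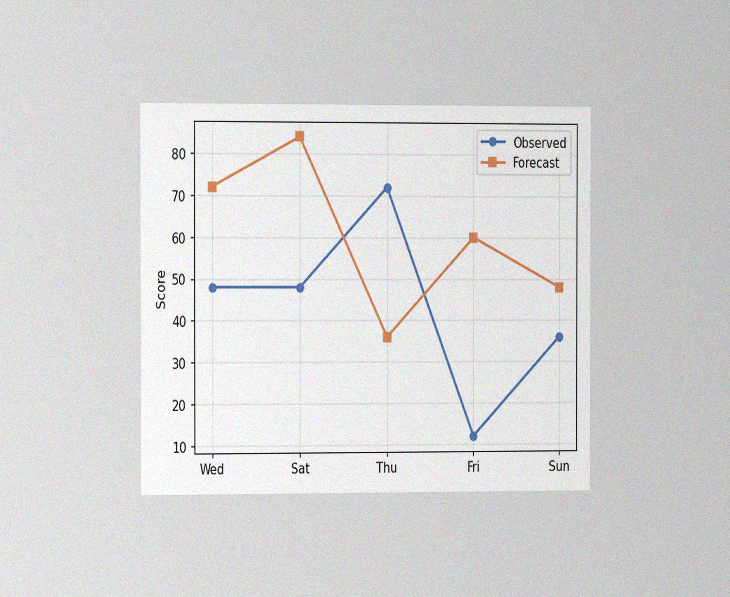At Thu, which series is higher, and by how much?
Observed, by 36

The chart is viewed slightly from the left, with some photo noise. At Thu, Observed sits above the other line by 36.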